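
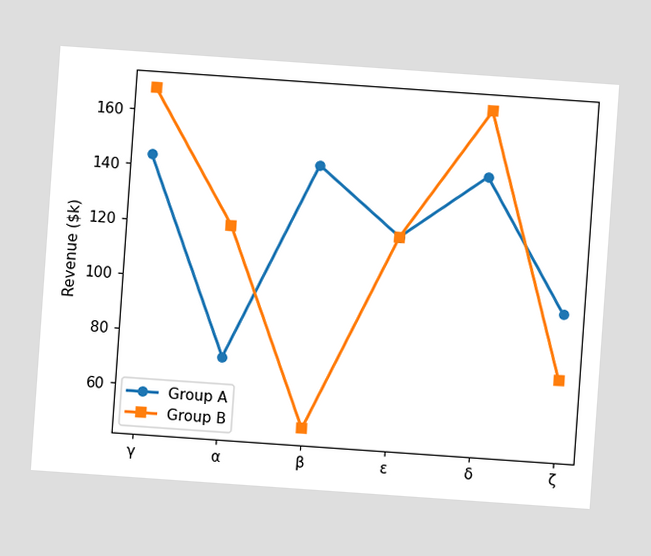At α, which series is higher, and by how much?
Group B, by $48k

The chart is tilted about 4° clockwise. At α, Group B sits above the other line by $48k.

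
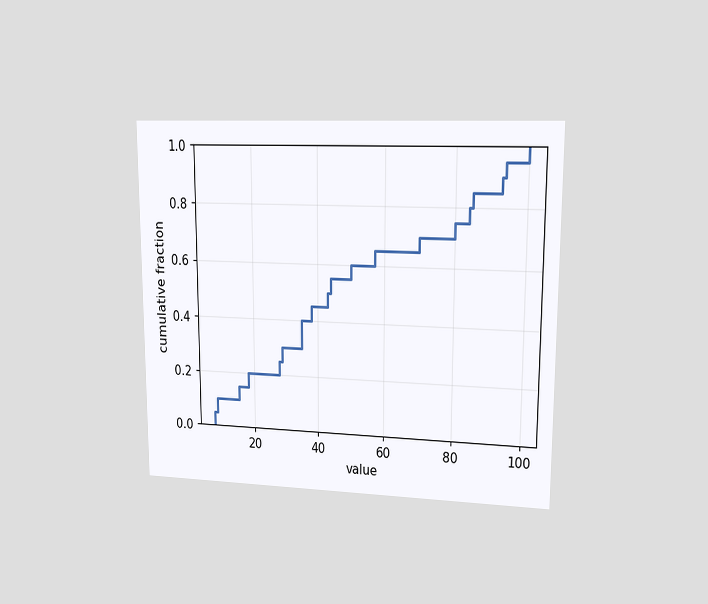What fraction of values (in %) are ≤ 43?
50%

The chart is viewed at a slight angle. At x=43 the ECDF step is at 50%.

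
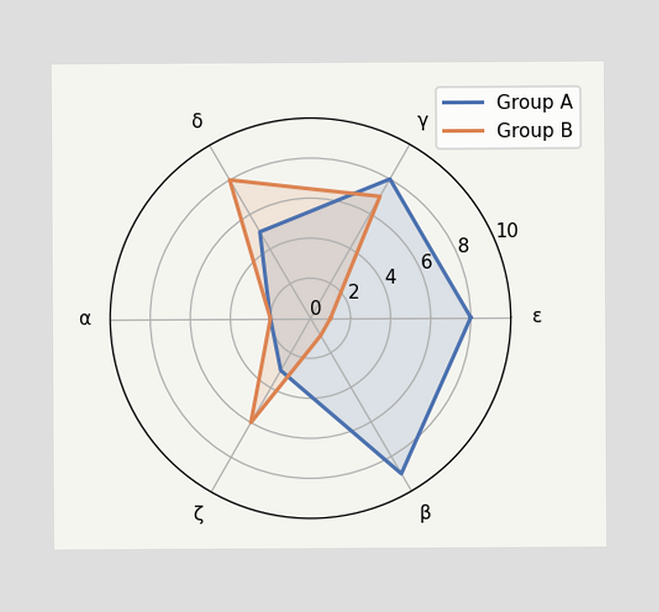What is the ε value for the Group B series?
1

On the ε axis, Group B reaches 1.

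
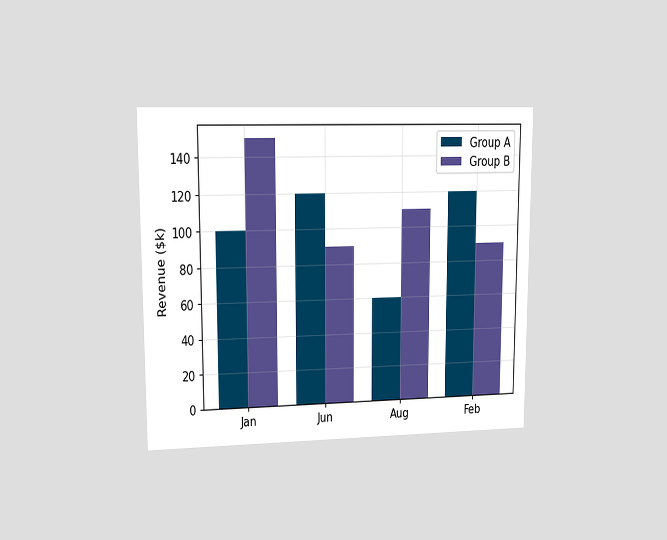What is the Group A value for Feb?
The chart is viewed at a slight angle. The Group A bar at Feb reaches $120k on the y-axis.

$120k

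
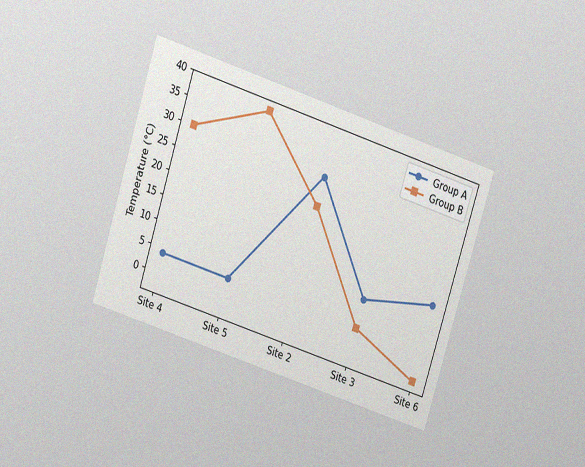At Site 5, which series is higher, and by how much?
The chart is tilted about 18° clockwise and viewed slightly from above, with some photo noise. At Site 5, Group B sits above the other line by 34°C.

Group B, by 34°C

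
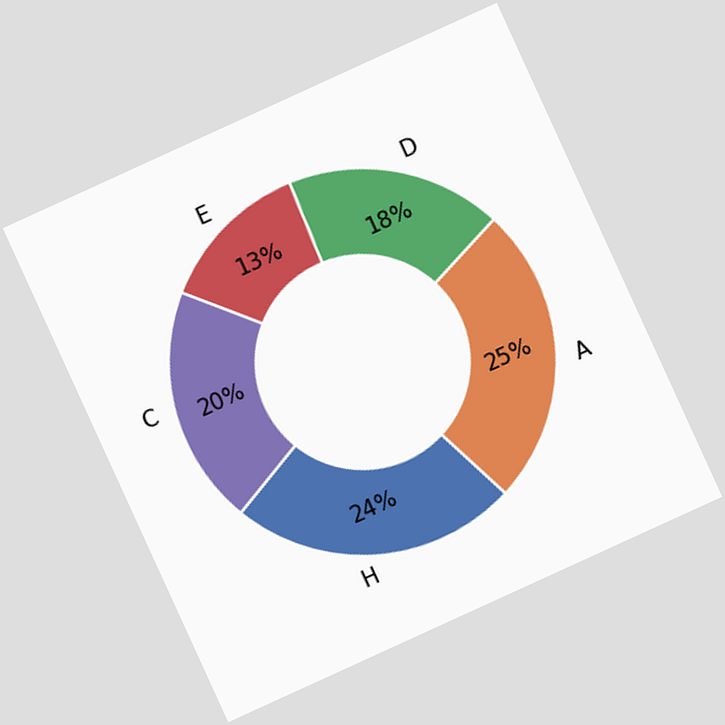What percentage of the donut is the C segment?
The chart is tilted about 25° counter-clockwise. The C segment takes up 20% of the ring.

20%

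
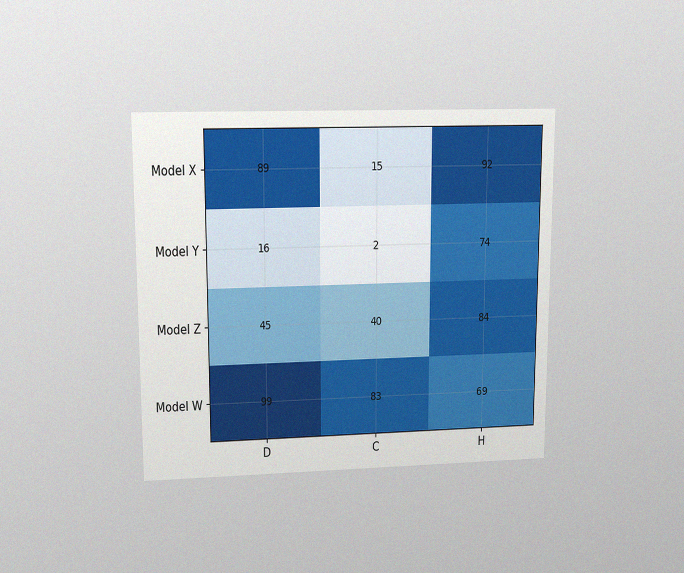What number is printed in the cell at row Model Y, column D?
The chart is viewed at a slight angle, with some photo noise. The (Model Y, D) cell reads 16.

16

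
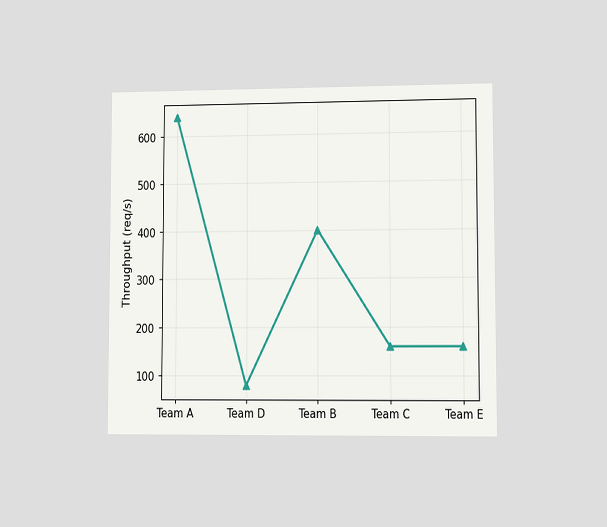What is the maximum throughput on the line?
640req/s

The chart is viewed at a slight angle. The highest point is at Team A, and reading across to the y-axis gives 640req/s.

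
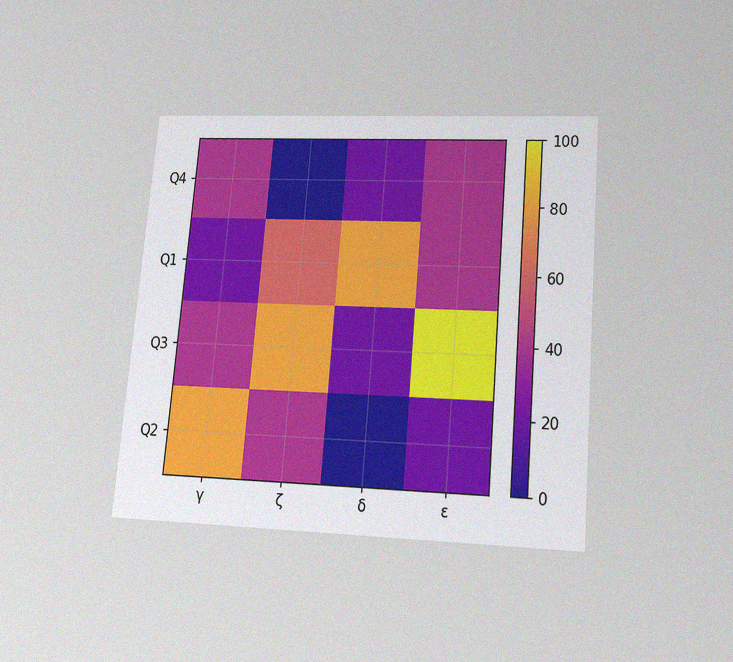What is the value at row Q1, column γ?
20

The chart is tilted about 5° clockwise and viewed slightly from below, with some photo noise. Matching cell (Q1, γ) against the colorbar gives 20.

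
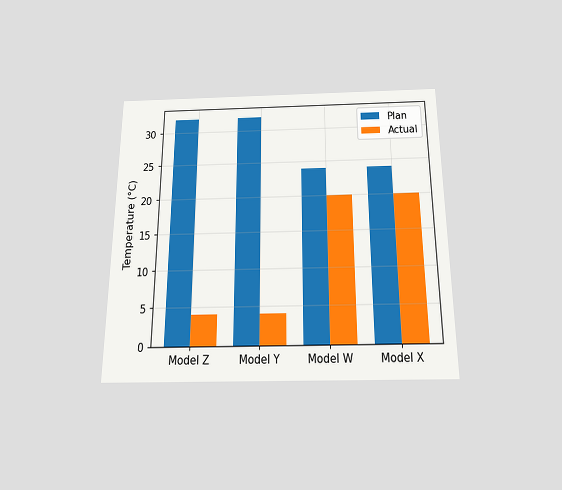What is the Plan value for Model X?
The chart is viewed slightly from below. The Plan bar at Model X reaches 24°C on the y-axis.

24°C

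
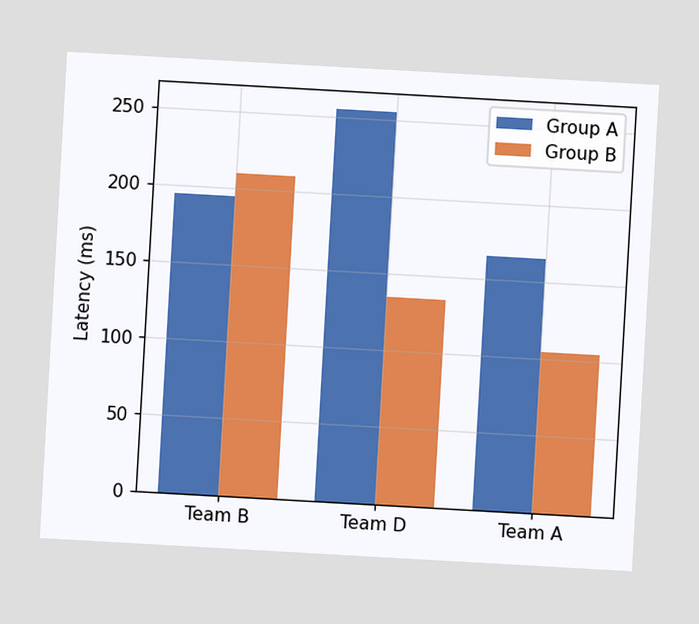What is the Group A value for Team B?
The chart is tilted about 3° clockwise. The Group A bar at Team B reaches 195ms on the y-axis.

195ms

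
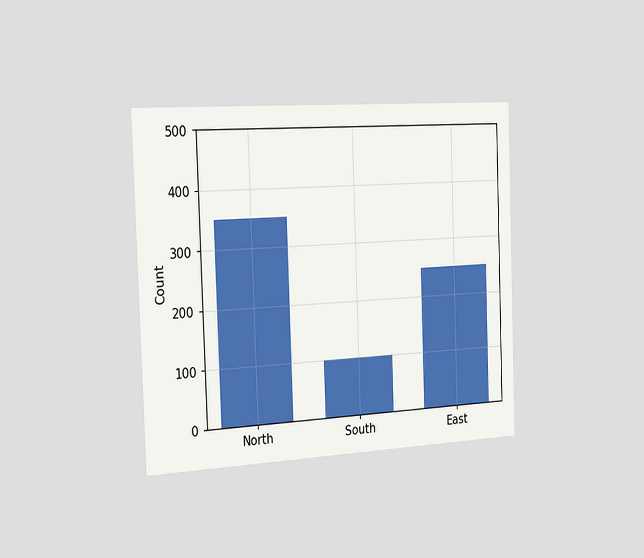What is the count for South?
The chart is tilted about 2° counter-clockwise and viewed slightly from the left. Reading along the chart's y-axis, the South bar reaches 100.

100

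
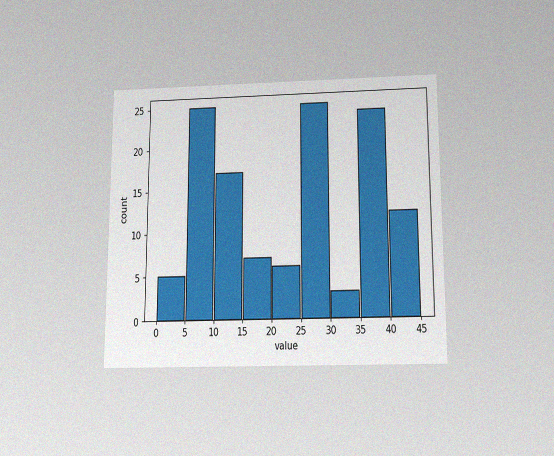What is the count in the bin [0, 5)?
5

The chart is viewed slightly from below, with some photo noise. The [0, 5) bin has height 5.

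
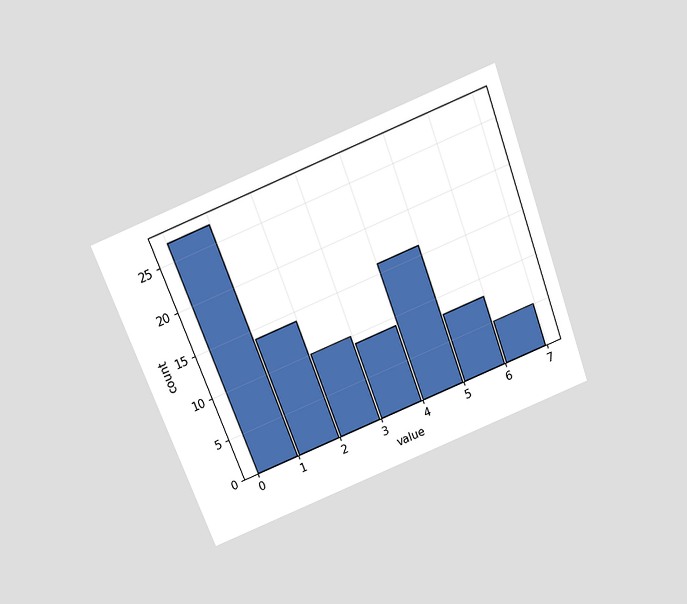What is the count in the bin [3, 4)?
The chart is tilted about 21° counter-clockwise and viewed slightly from above. The [3, 4) bin has height 9.

9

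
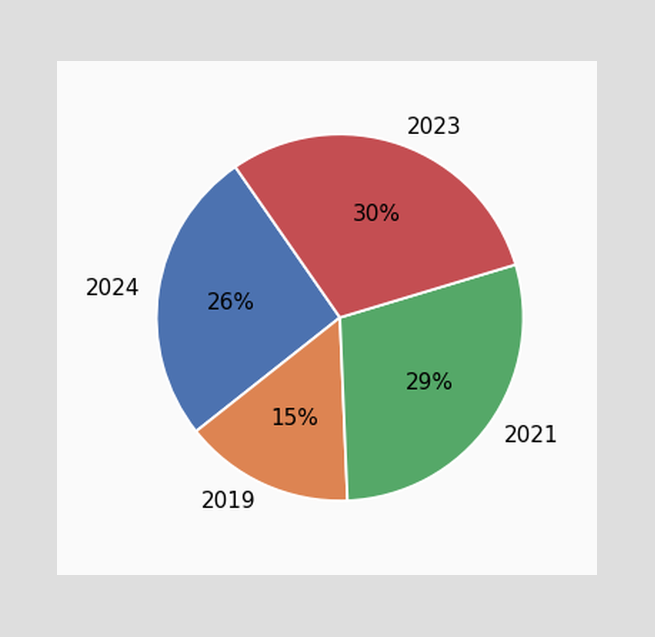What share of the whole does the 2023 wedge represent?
30%

The 2023 slice takes up 30% of the pie.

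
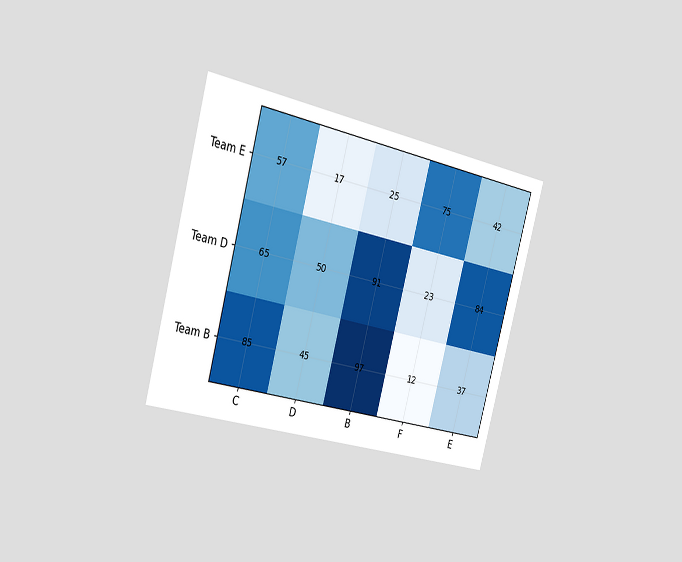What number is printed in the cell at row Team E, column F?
75

The chart is tilted about 15° clockwise and viewed slightly from the left. The (Team E, F) cell reads 75.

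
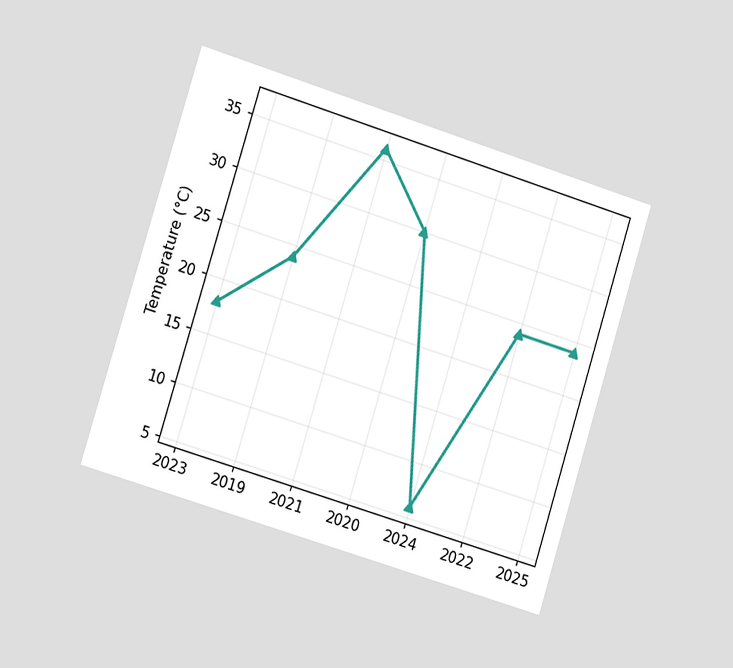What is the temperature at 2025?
24°C

The chart is tilted about 17° clockwise and viewed slightly from the left. At 2025, the line is at 24°C.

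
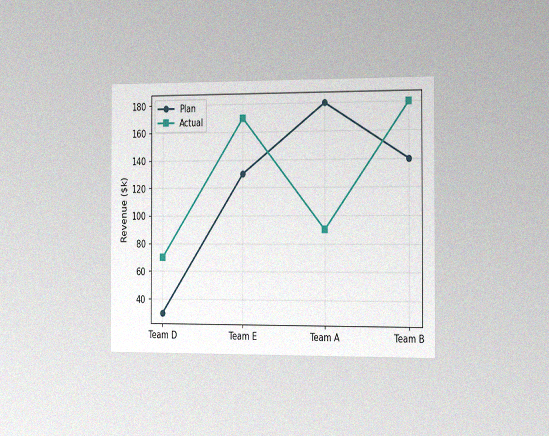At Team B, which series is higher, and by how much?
Actual, by $40k

The chart is viewed slightly from the right, with some photo noise. At Team B, Actual sits above the other line by $40k.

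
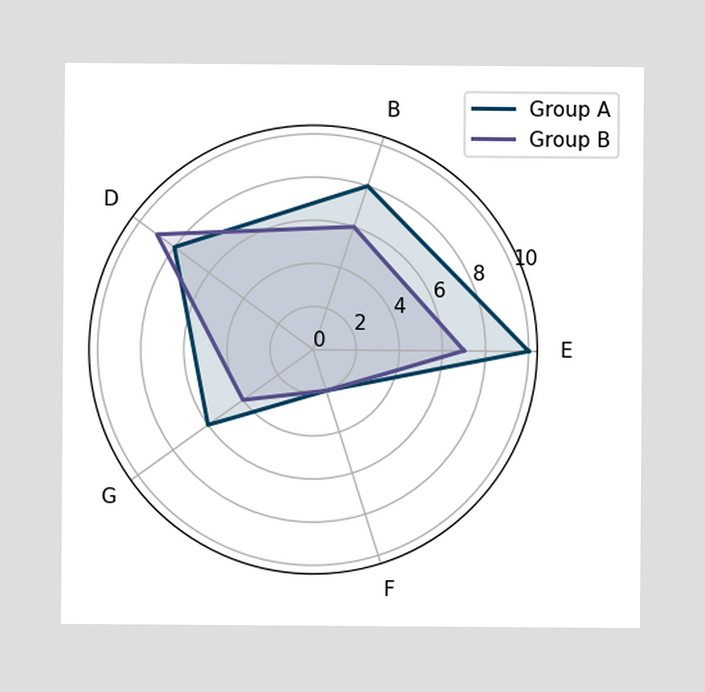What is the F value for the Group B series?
2

On the F axis, Group B reaches 2.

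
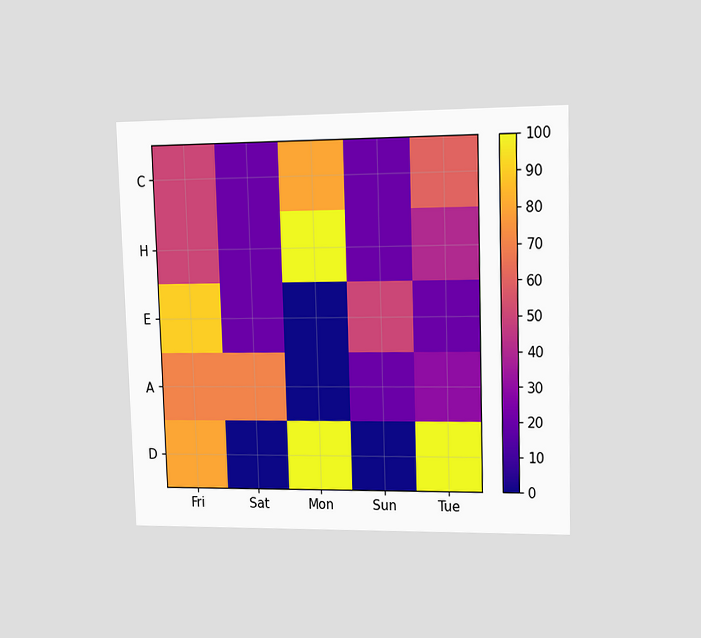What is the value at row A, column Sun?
20

The chart is viewed at a slight angle. Matching cell (A, Sun) against the colorbar gives 20.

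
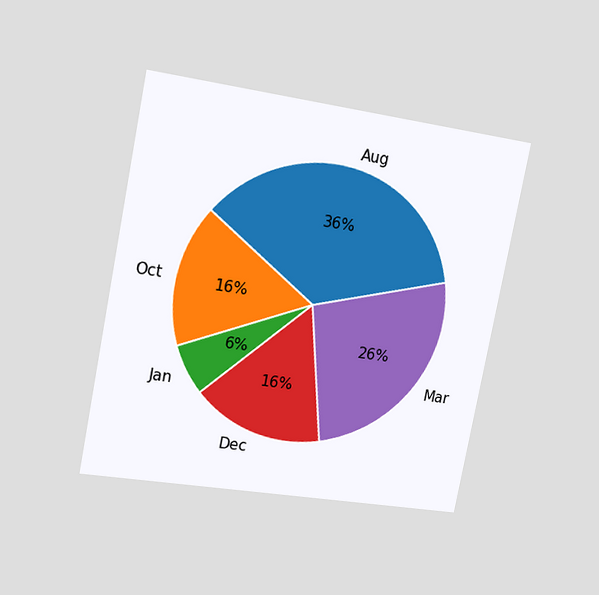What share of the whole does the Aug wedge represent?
36%

The chart is tilted about 11° clockwise and viewed slightly from the left. The Aug slice takes up 36% of the pie.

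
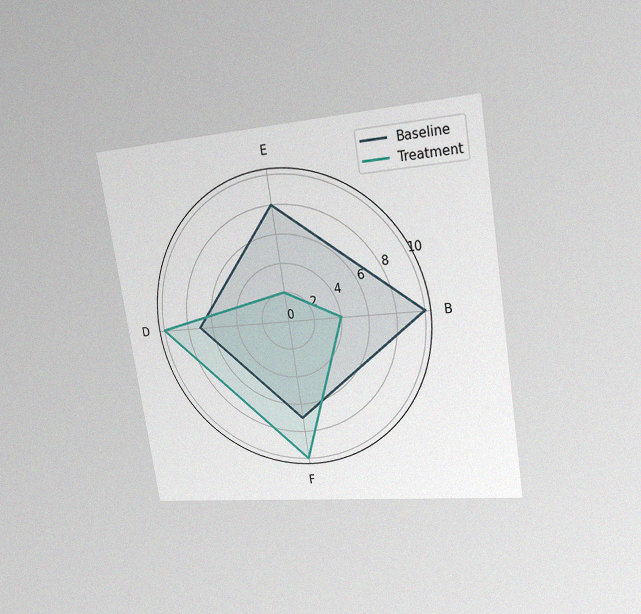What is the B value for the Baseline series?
The chart is tilted about 9° counter-clockwise and viewed slightly from the right, with some photo noise. On the B axis, Baseline reaches 10.

10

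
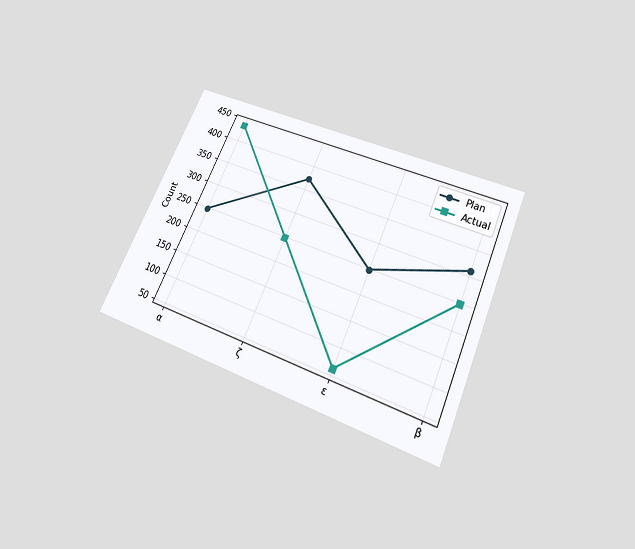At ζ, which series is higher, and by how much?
Plan, by 124

The chart is tilted about 24° clockwise and viewed slightly from below. At ζ, Plan sits above the other line by 124.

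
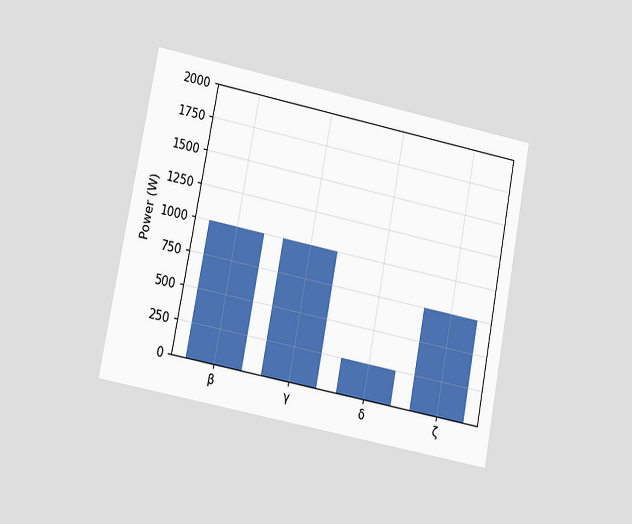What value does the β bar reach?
1000W

The chart is tilted about 11° clockwise and viewed at a slight angle. Reading along the chart's y-axis, the β bar reaches 1000W.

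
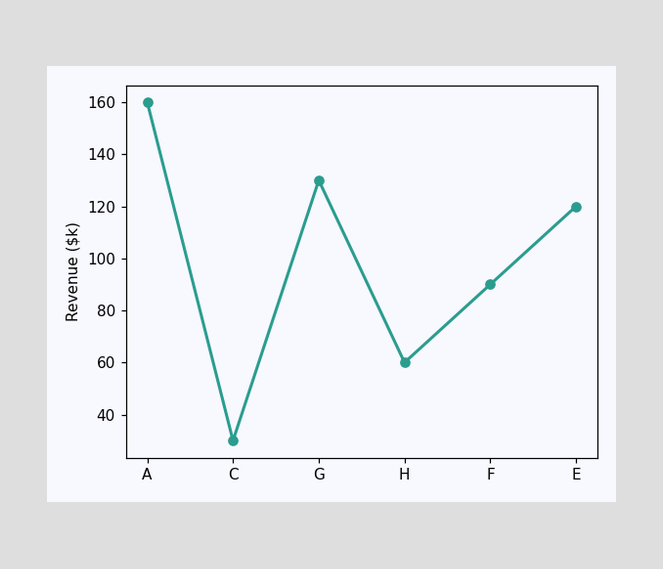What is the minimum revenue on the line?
$30k

The lowest point is at C, and reading across to the y-axis gives $30k.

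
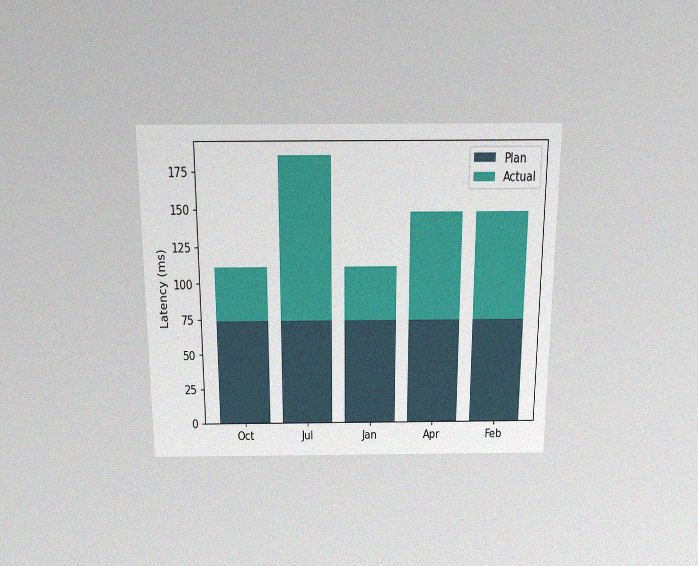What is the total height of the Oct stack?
111ms

The chart is viewed slightly from above, with some photo noise. The Oct stack's top reaches 111ms on the y-axis.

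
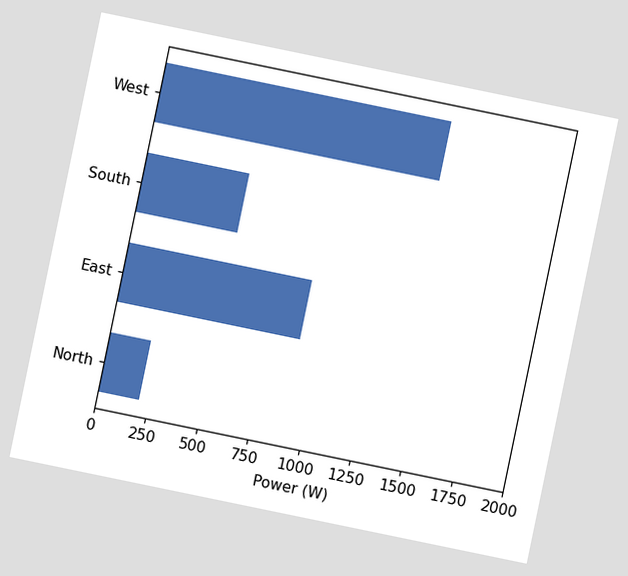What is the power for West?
1400W

The chart is tilted about 12° clockwise. Reading along the chart's x-axis, the West bar reaches 1400W.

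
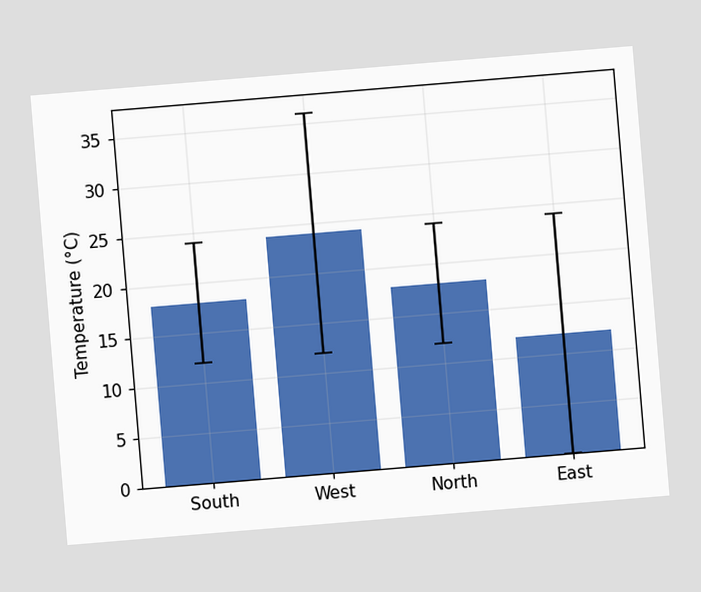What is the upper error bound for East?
The chart is tilted about 5° counter-clockwise. The East bar's upper whisker reaches 24°C.

24°C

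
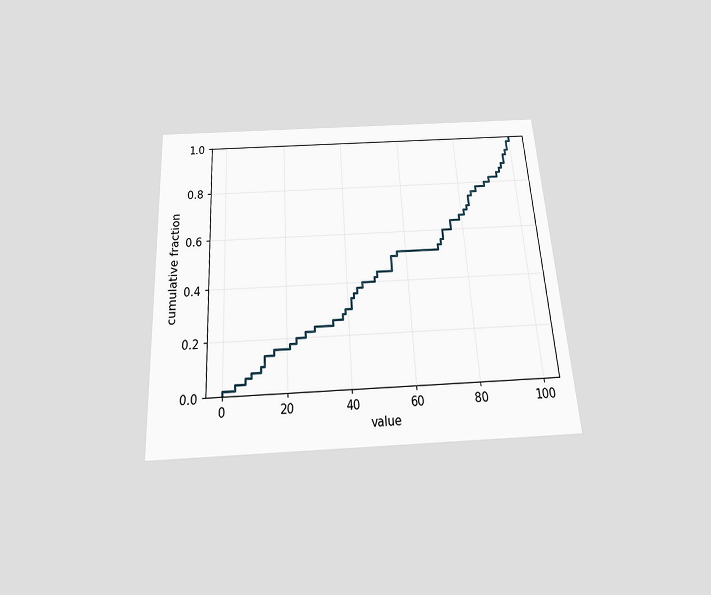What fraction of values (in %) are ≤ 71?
The chart is tilted about 3° counter-clockwise and viewed slightly from below. At x=71 the ECDF step is at 54%.

54%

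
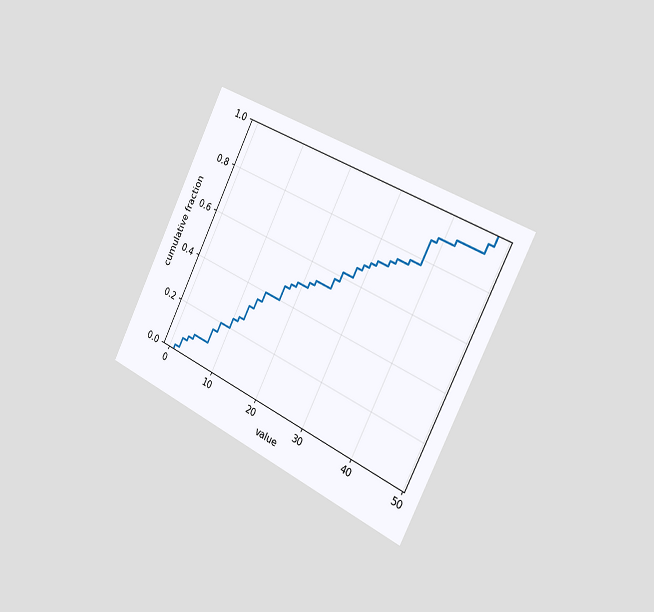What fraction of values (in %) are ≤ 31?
The chart is tilted about 27° clockwise and viewed slightly from the right. At x=31 the ECDF step is at 72%.

72%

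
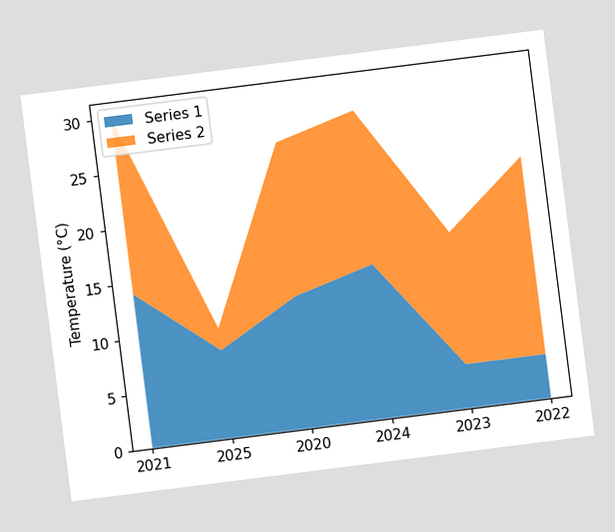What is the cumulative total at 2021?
30°C

The chart is tilted about 7° counter-clockwise. The stacked total at 2021 reaches 30°C.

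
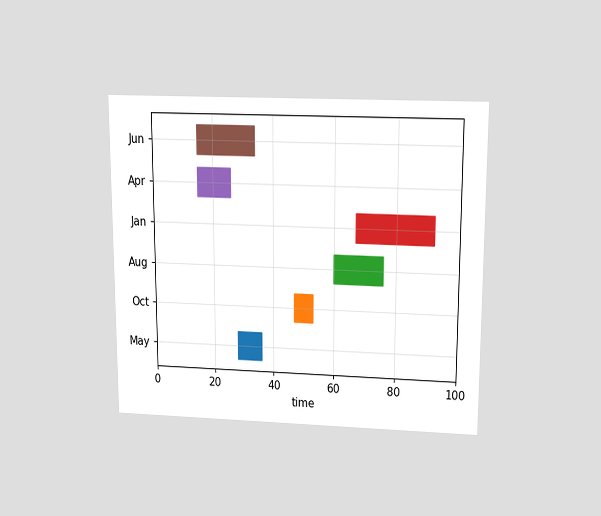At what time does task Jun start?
15

The chart is viewed slightly from above. The Jun bar begins at t=15.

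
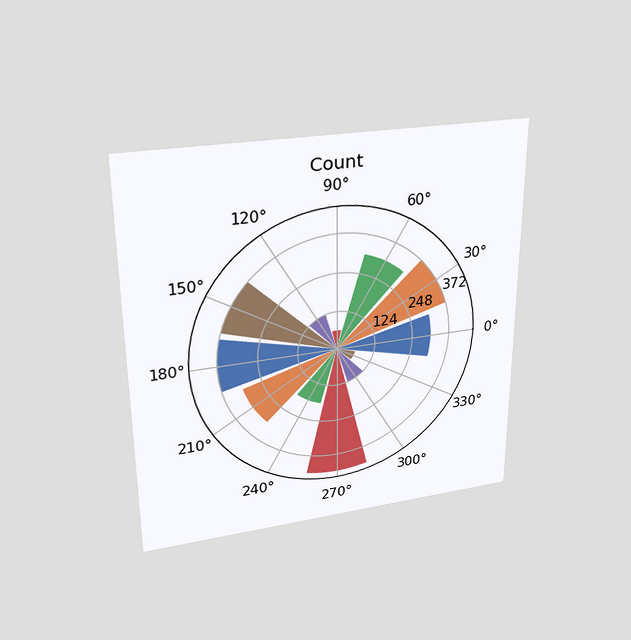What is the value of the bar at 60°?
The chart is viewed slightly from above. The bar at 60° reaches 310 on the radial axis.

310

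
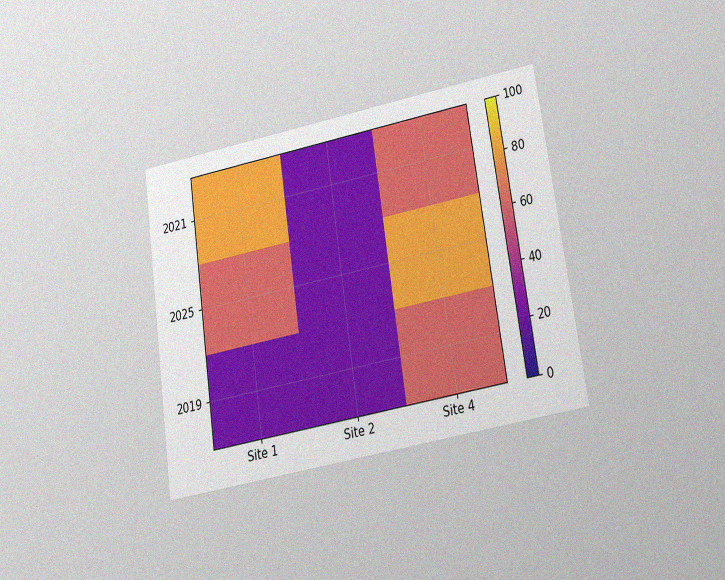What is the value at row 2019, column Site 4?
The chart is tilted about 8° counter-clockwise and viewed at a slight angle, with some photo noise. Matching cell (2019, Site 4) against the colorbar gives 60.

60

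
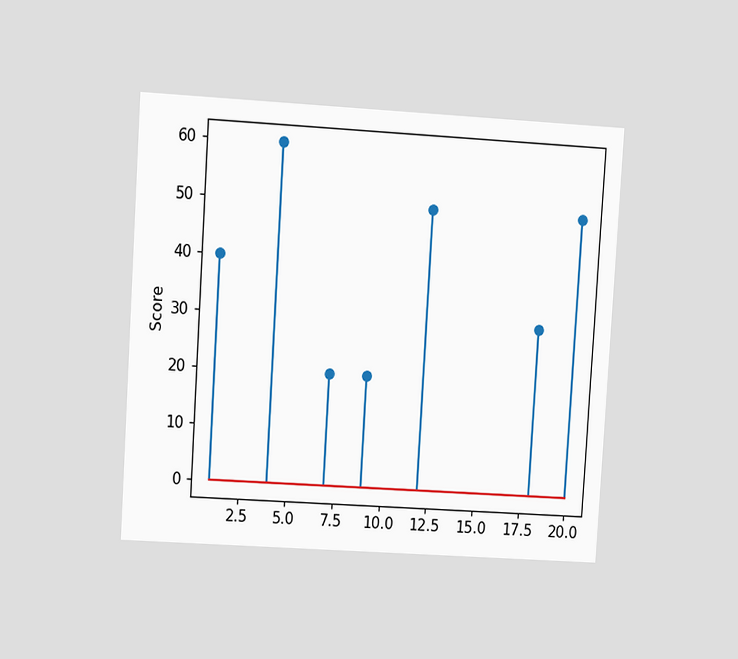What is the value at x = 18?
The chart is tilted about 4° clockwise and viewed at a slight angle. The stem at x=18 reaches 30.

30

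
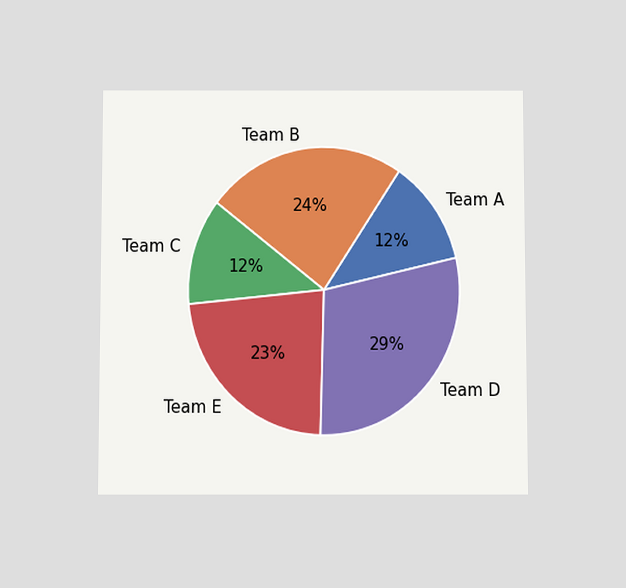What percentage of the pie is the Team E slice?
The chart is viewed slightly from below. The Team E slice takes up 23% of the pie.

23%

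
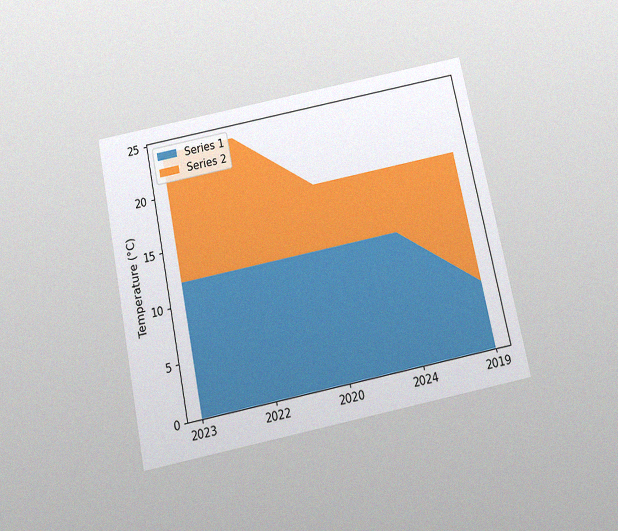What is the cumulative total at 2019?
18°C

The chart is tilted about 12° counter-clockwise and viewed slightly from below, with some photo noise. The stacked total at 2019 reaches 18°C.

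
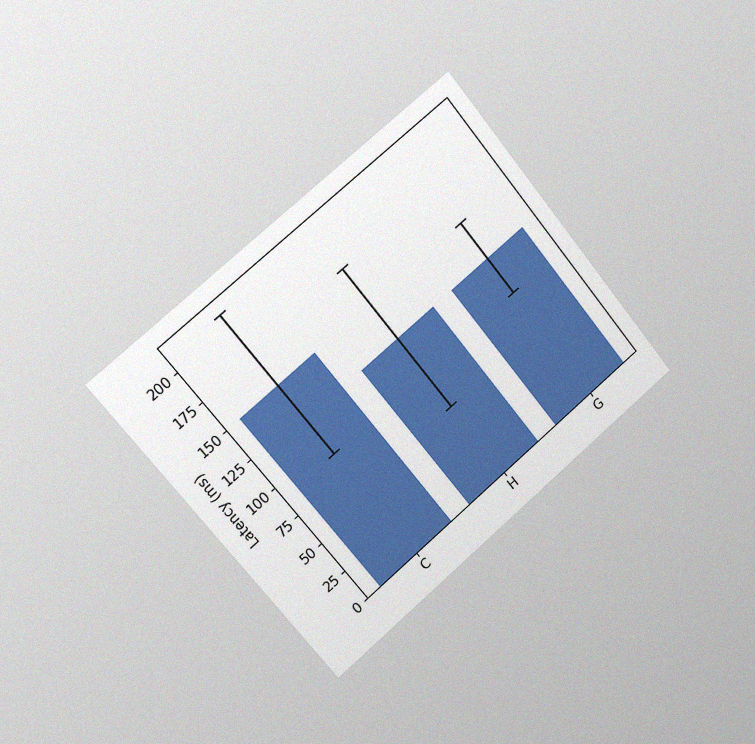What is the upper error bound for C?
The chart is tilted about 39° counter-clockwise and viewed slightly from the left, with some photo noise. The C bar's upper whisker reaches 210ms.

210ms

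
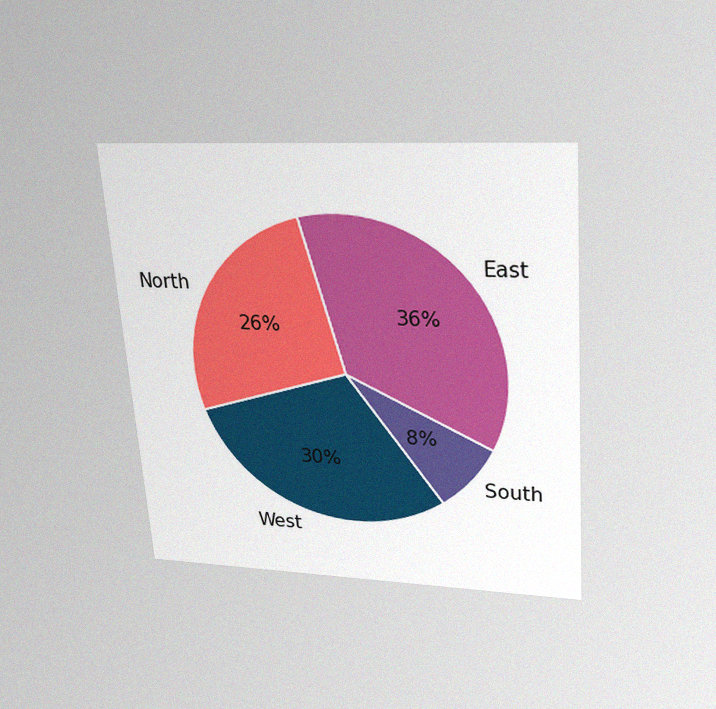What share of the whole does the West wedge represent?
The chart is tilted about 4° counter-clockwise and viewed slightly from above, with some photo noise. The West slice takes up 30% of the pie.

30%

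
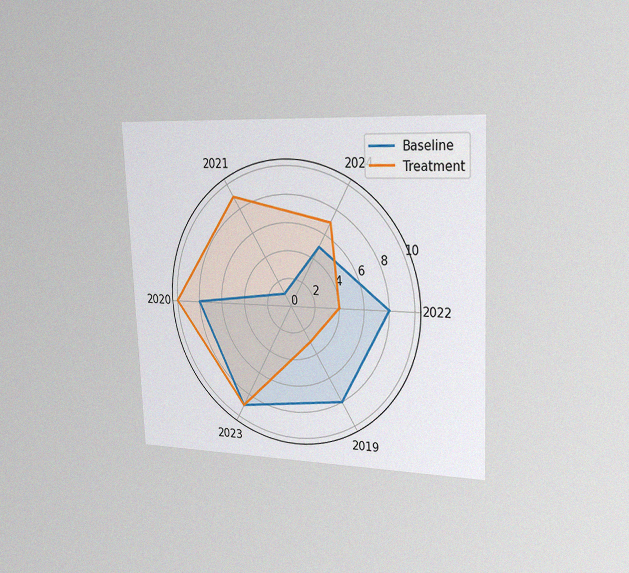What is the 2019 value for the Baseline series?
The chart is tilted about 3° counter-clockwise and viewed slightly from the right, with some photo noise. On the 2019 axis, Baseline reaches 8.

8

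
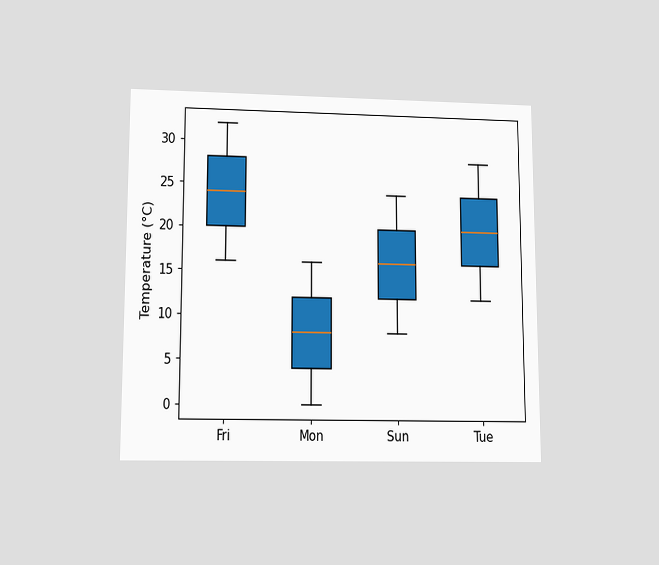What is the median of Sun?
16°C

The chart is viewed slightly from below. The median line in the Sun box sits at 16°C.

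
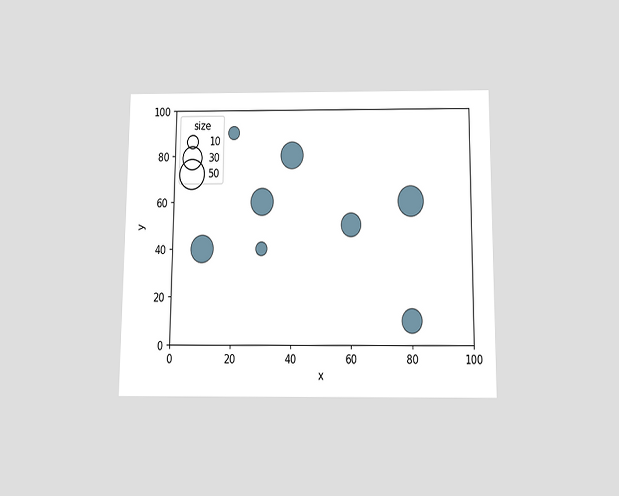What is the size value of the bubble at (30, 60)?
40

The chart is viewed slightly from below. Matching the bubble at (30, 60) against the size legend gives 40.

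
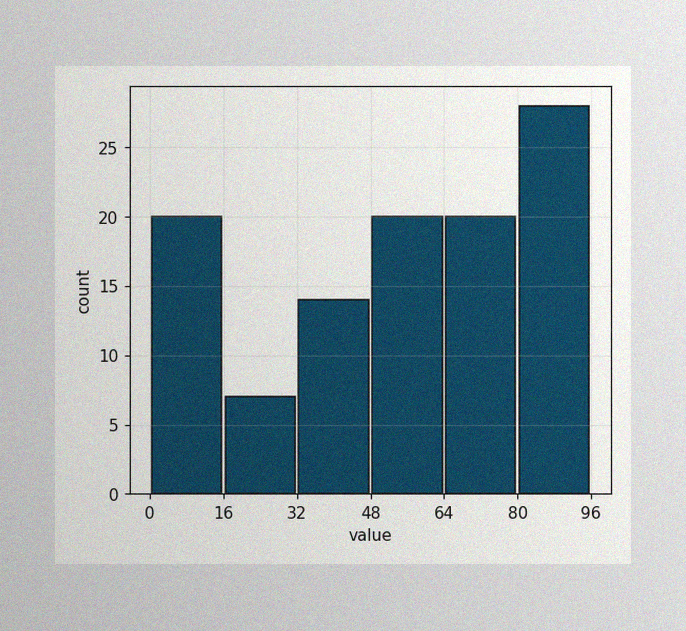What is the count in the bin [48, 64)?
20

The image has some photo noise and uneven lighting. The [48, 64) bin has height 20.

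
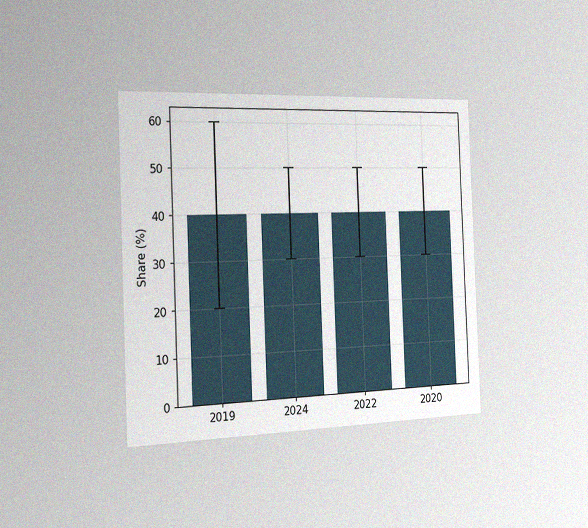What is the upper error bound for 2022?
50%

The chart is tilted about 2° counter-clockwise and viewed slightly from the left, with some photo noise. The 2022 bar's upper whisker reaches 50%.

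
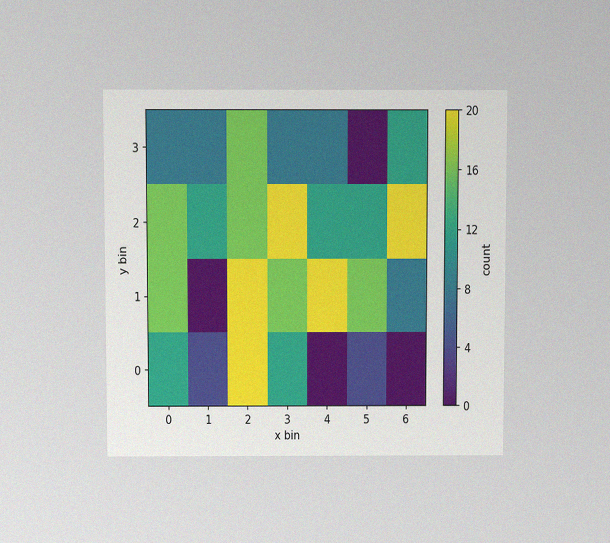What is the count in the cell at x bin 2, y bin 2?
The chart is viewed slightly from above, with some photo noise. Matching the cell (2, 2) against the colorbar gives 16.

16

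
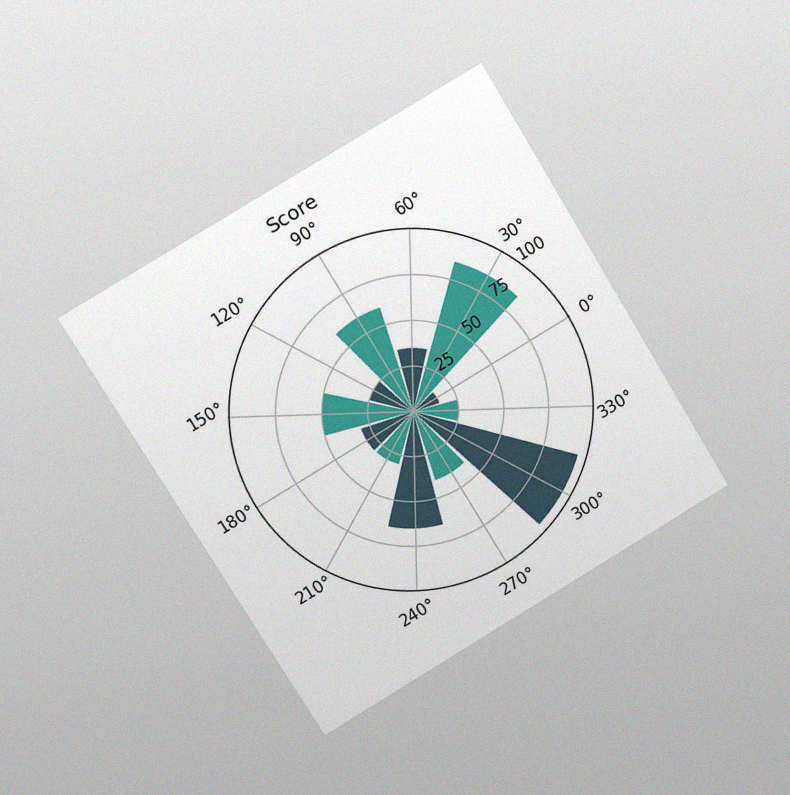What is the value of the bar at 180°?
The chart is tilted about 31° counter-clockwise and viewed at a slight angle, with some photo noise. The bar at 180° reaches 30 on the radial axis.

30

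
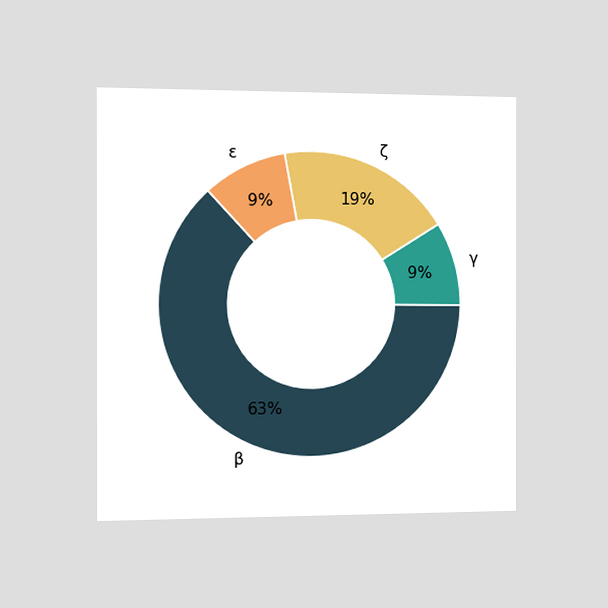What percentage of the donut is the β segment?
The chart is viewed slightly from the left. The β segment takes up 63% of the ring.

63%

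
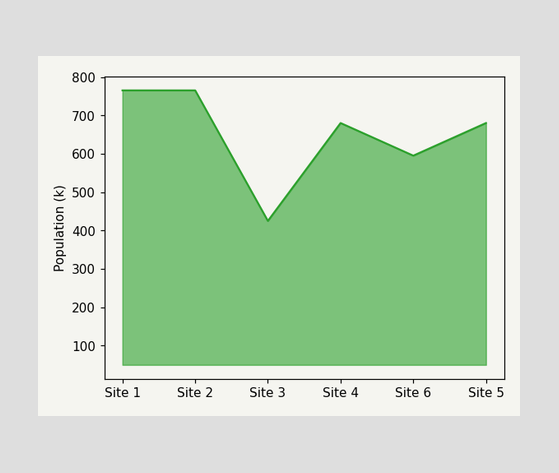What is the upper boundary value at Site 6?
595k

At Site 6 the upper boundary is at 595k.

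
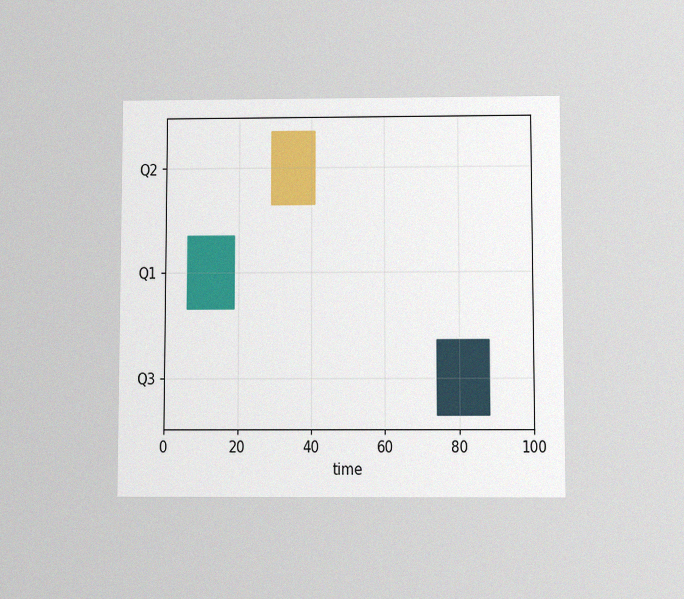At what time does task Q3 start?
74

The chart is viewed slightly from below, with some photo noise. The Q3 bar begins at t=74.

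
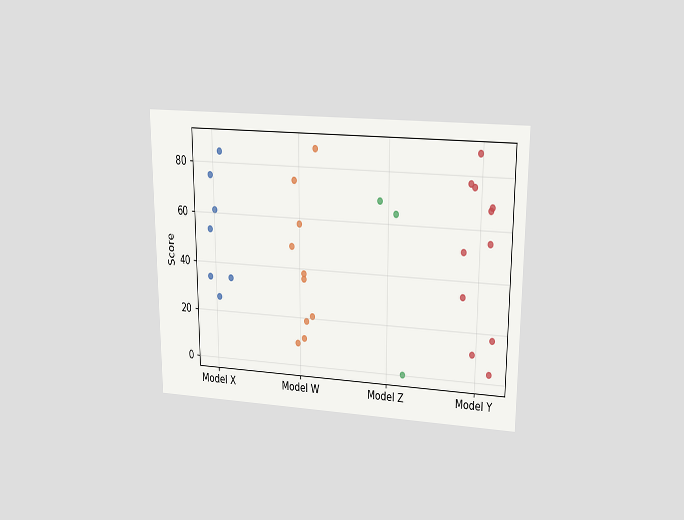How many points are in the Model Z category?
The chart is viewed slightly from above. Counting the markers in the Model Z column gives 3.

3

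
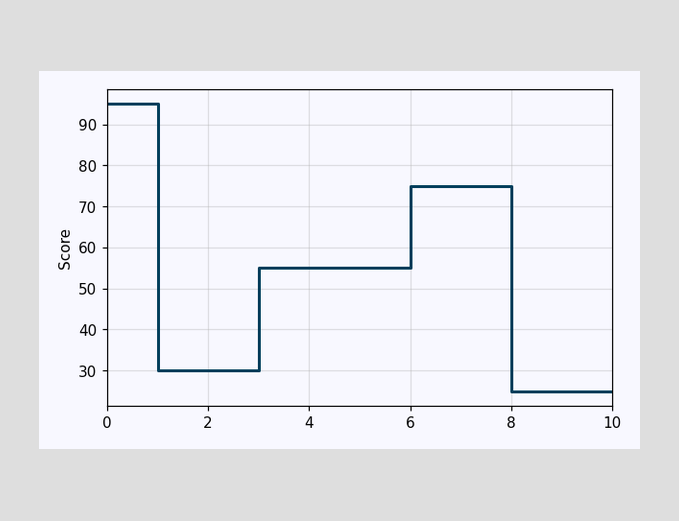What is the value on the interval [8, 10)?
On [8, 10) the step sits at 25.

25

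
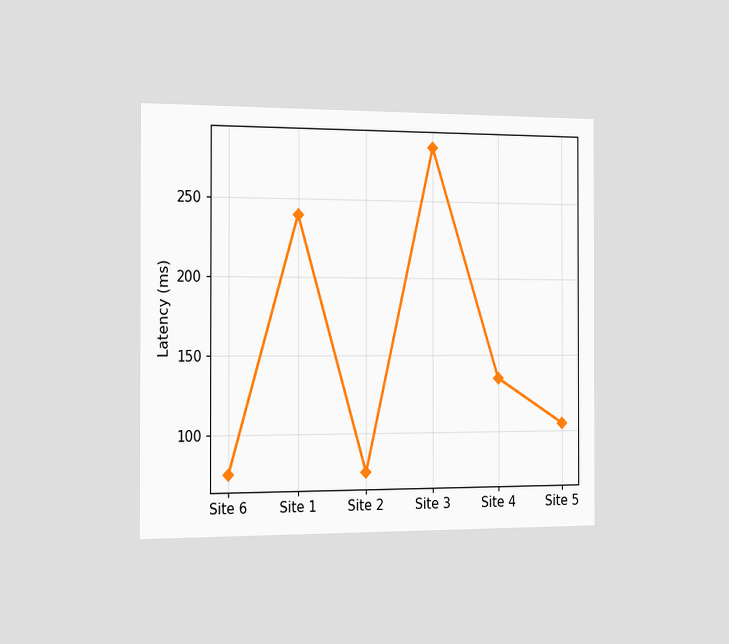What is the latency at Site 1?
The chart is viewed slightly from the left. At Site 1, the line is at 240ms.

240ms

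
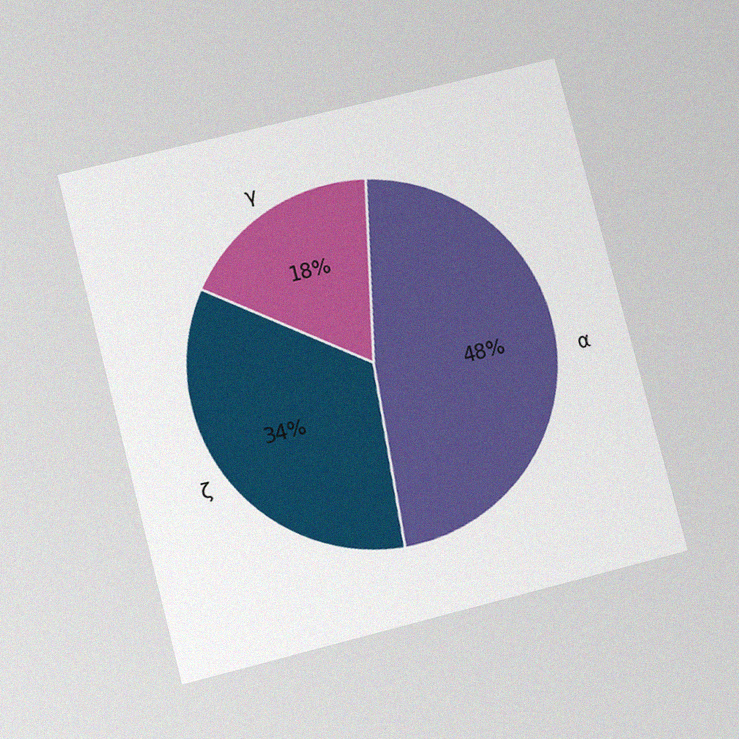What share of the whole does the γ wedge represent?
18%

The chart is tilted about 14° counter-clockwise and viewed at a slight angle, with some photo noise. The γ slice takes up 18% of the pie.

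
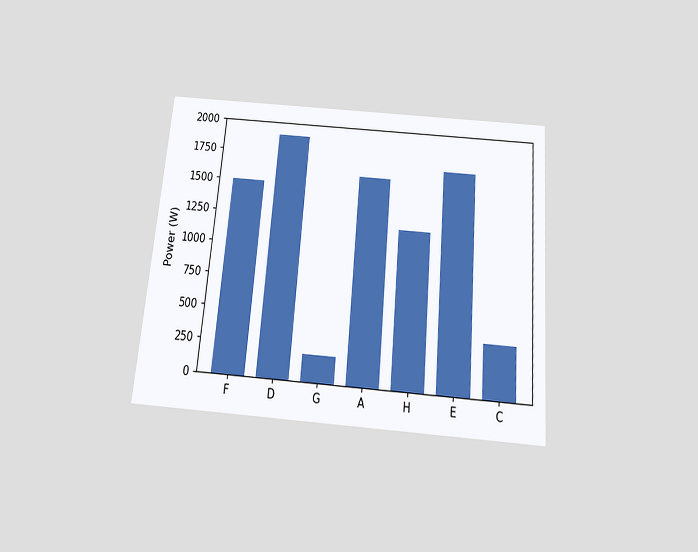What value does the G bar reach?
The chart is tilted about 5° clockwise and viewed slightly from below. Reading along the chart's y-axis, the G bar reaches 200W.

200W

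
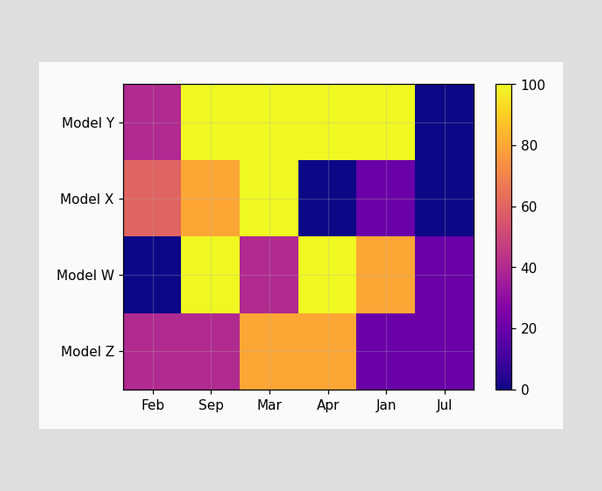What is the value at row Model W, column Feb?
0

Matching cell (Model W, Feb) against the colorbar gives 0.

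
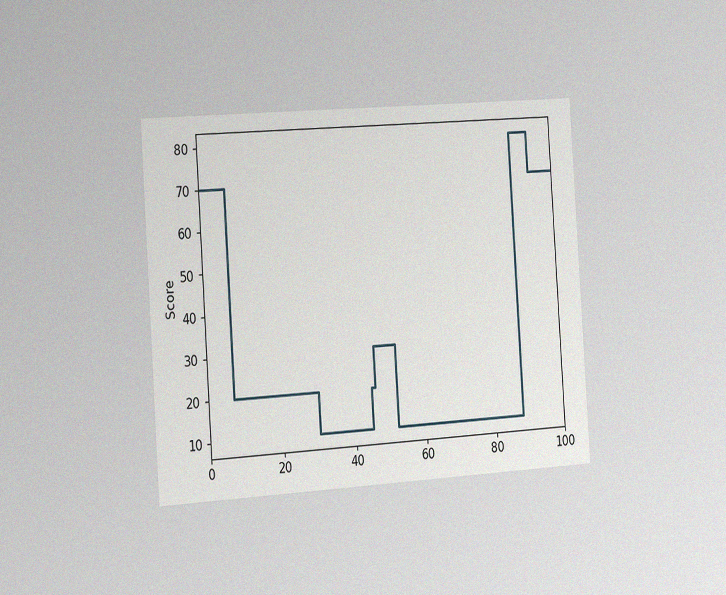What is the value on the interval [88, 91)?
The chart is tilted about 4° counter-clockwise and viewed slightly from the left, with some photo noise. On [88, 91) the step sits at 80.

80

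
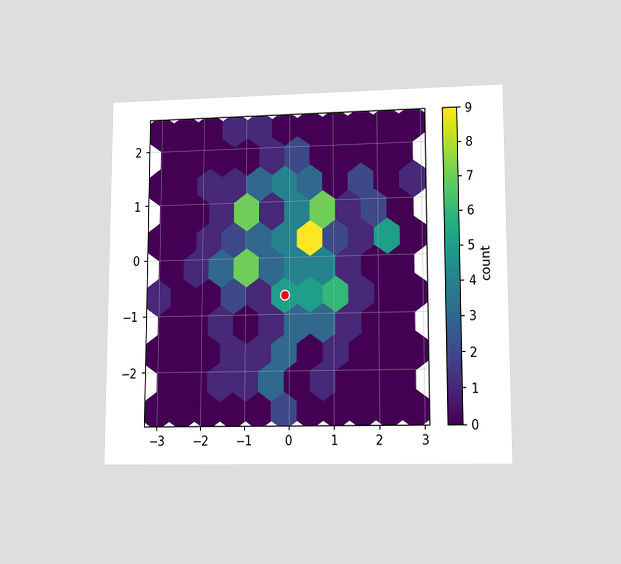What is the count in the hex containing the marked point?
5

The chart is viewed at a slight angle. The marked hex reads 5 on the colorbar.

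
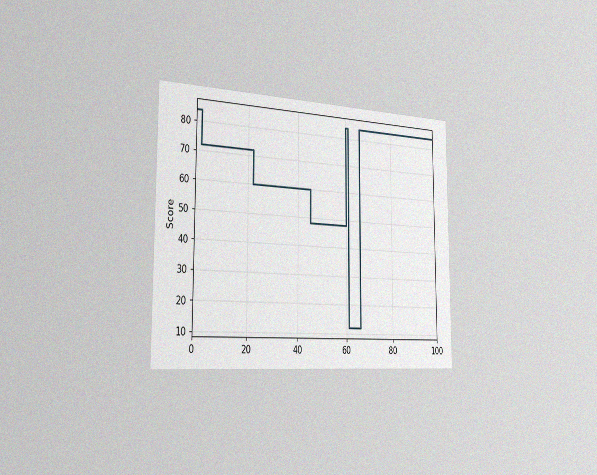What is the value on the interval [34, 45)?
60

The chart is viewed slightly from the left, with some photo noise. On [34, 45) the step sits at 60.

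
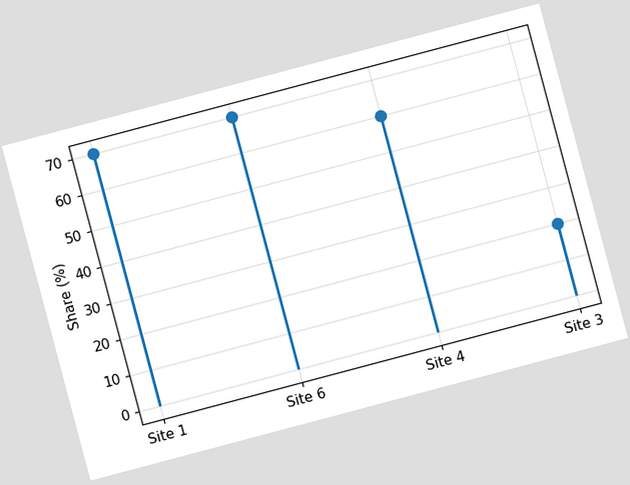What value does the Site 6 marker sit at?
70%

The chart is tilted about 15° counter-clockwise. The Site 6 marker sits at 70%.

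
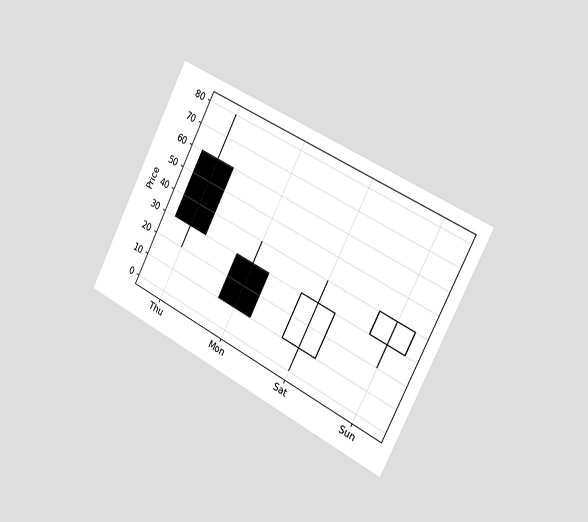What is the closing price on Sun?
40

The chart is tilted about 27° clockwise and viewed slightly from the right. The Sun candle closes at 40.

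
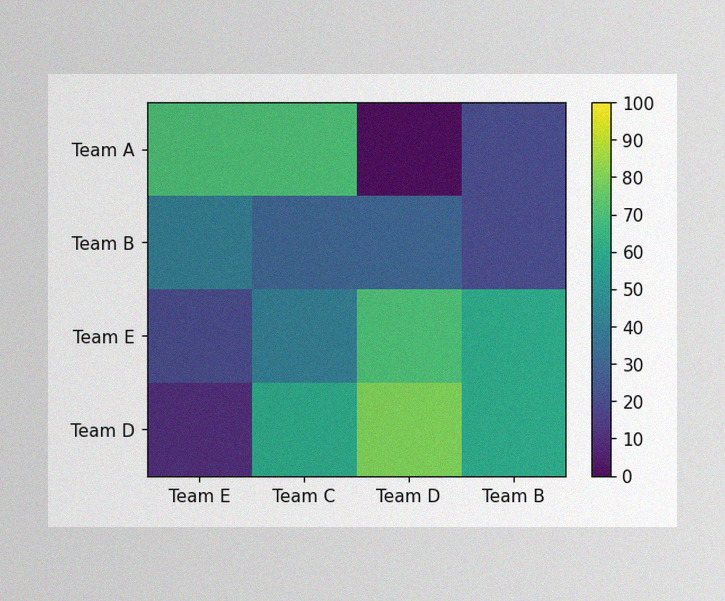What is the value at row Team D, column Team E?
10

The image has some photo noise and uneven lighting. Matching cell (Team D, Team E) against the colorbar gives 10.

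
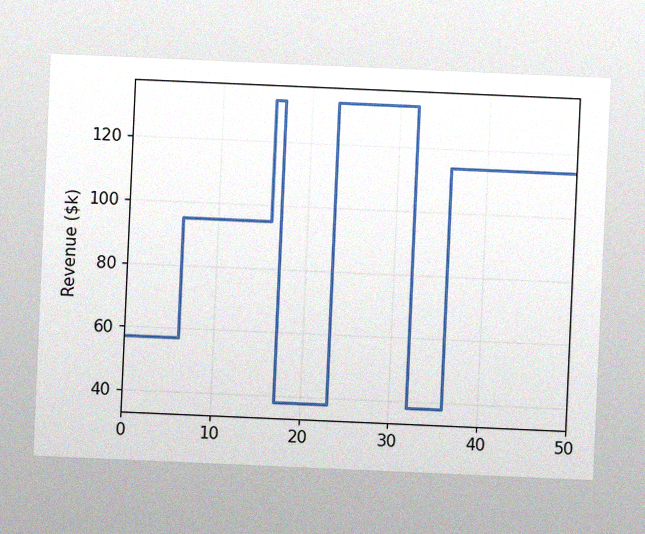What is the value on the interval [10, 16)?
The chart is tilted about 3° clockwise, with some photo noise. On [10, 16) the step sits at $95k.

$95k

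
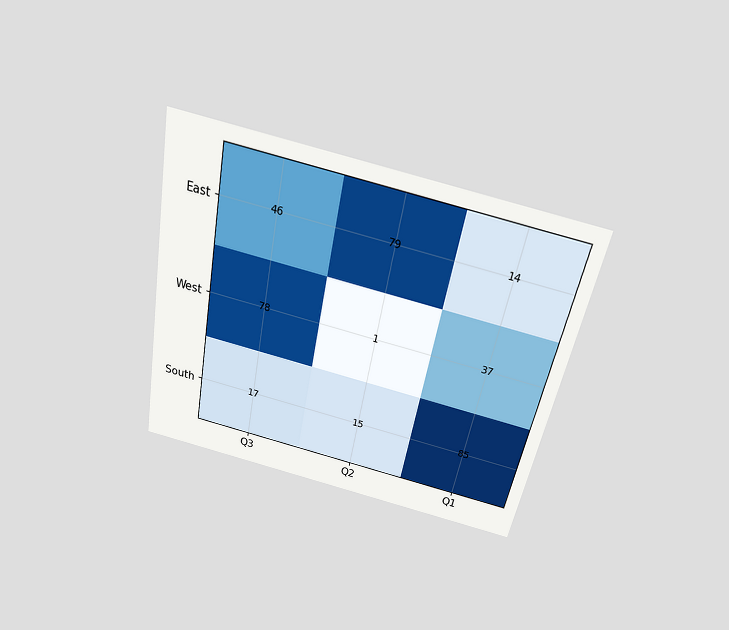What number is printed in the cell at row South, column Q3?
The chart is tilted about 11° clockwise and viewed slightly from above. The (South, Q3) cell reads 17.

17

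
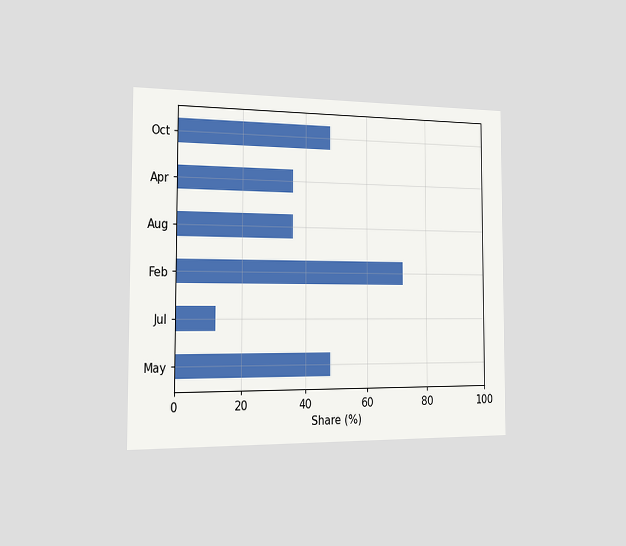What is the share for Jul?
The chart is viewed slightly from the left. Reading along the chart's x-axis, the Jul bar reaches 12%.

12%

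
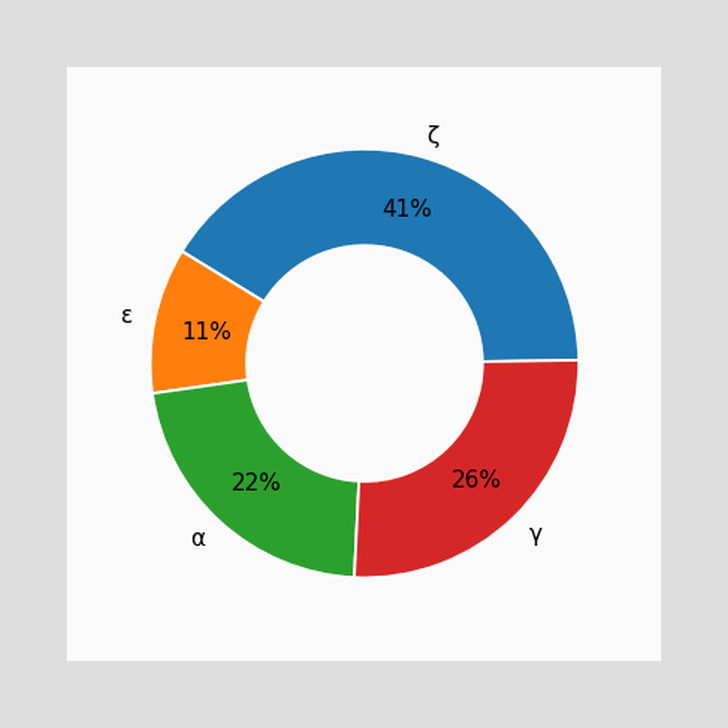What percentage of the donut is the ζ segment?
The ζ segment takes up 41% of the ring.

41%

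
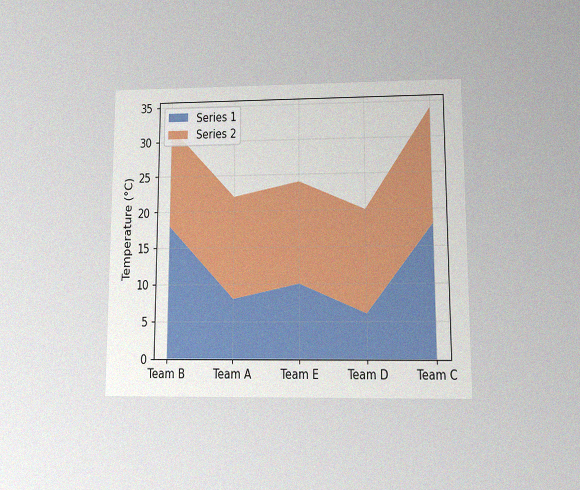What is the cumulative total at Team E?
The chart is viewed at a slight angle, with some photo noise. The stacked total at Team E reaches 24°C.

24°C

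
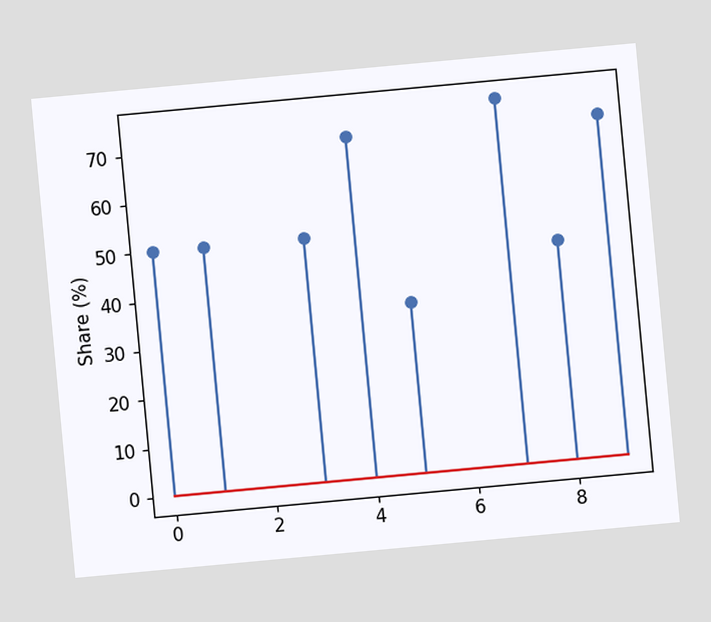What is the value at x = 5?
The chart is tilted about 5° counter-clockwise. The stem at x=5 reaches 35%.

35%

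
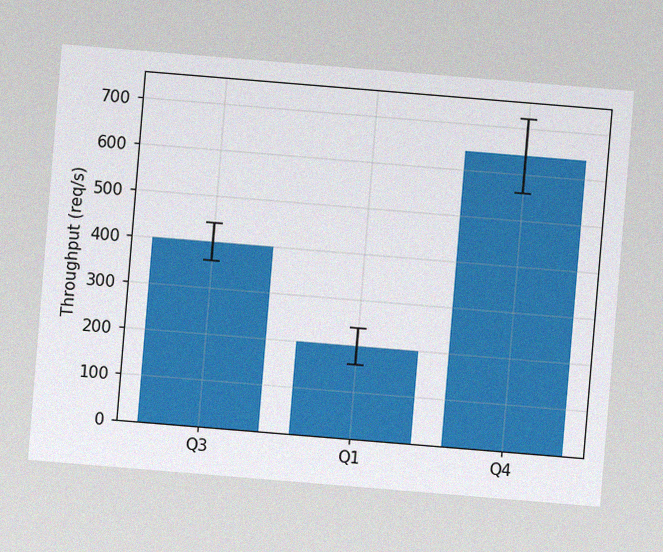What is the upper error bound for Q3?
440req/s

The chart is tilted about 5° clockwise, with some photo noise. The Q3 bar's upper whisker reaches 440req/s.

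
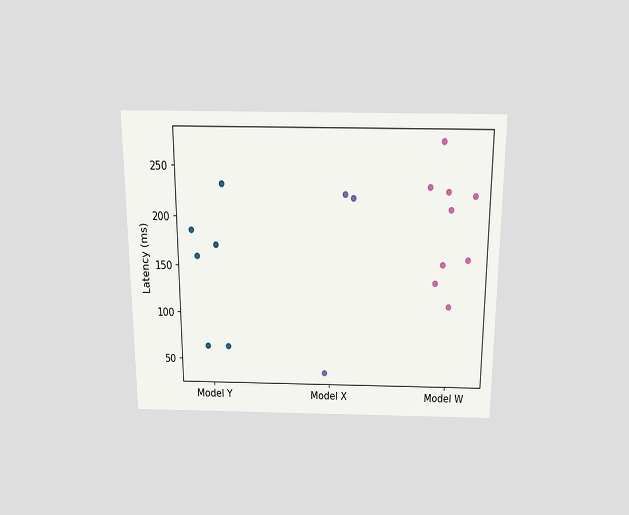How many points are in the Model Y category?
The chart is viewed slightly from above. Counting the markers in the Model Y column gives 6.

6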